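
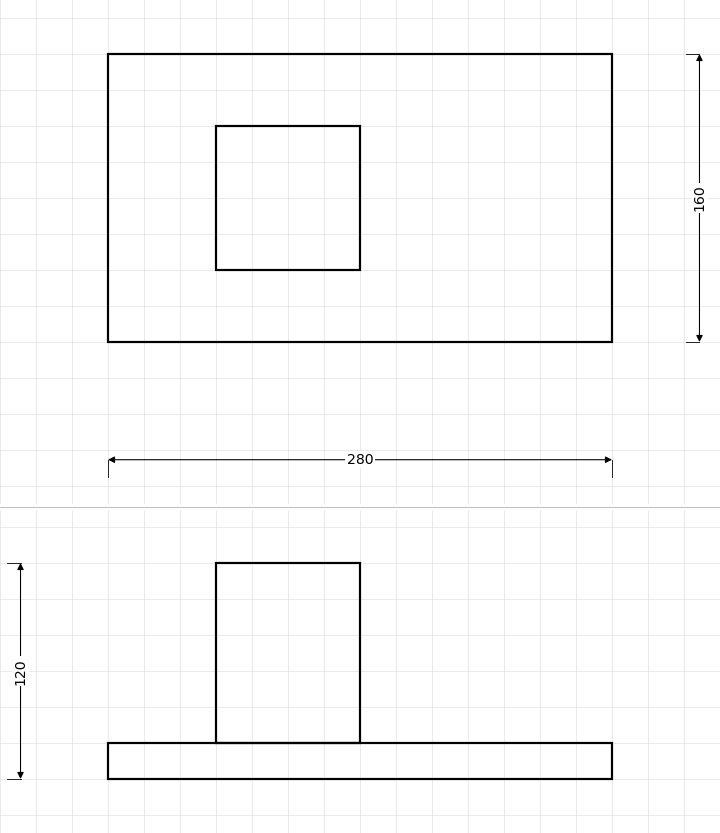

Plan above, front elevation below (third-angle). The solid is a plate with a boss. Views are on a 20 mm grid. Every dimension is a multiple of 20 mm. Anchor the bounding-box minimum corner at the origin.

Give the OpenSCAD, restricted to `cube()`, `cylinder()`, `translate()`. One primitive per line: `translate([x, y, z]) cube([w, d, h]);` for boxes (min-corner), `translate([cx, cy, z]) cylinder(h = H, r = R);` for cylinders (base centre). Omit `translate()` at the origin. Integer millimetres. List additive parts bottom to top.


cube([280, 160, 20]);
translate([60, 40, 20]) cube([80, 80, 100]);


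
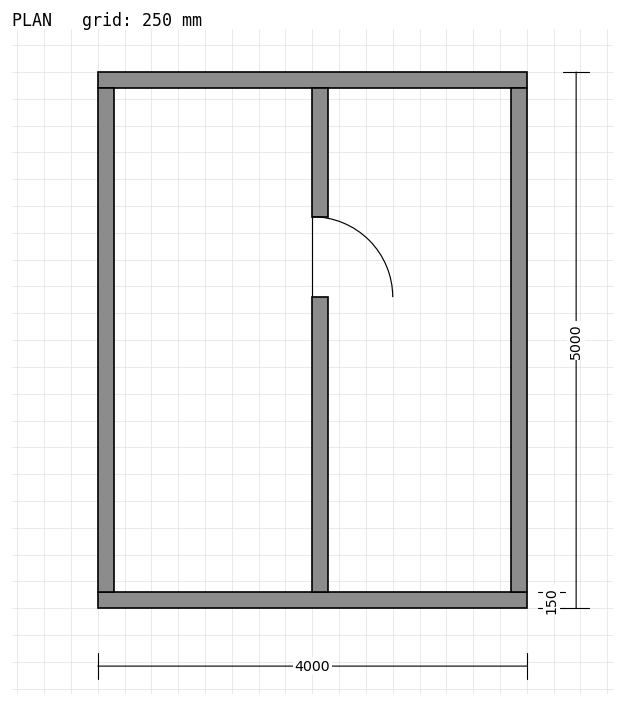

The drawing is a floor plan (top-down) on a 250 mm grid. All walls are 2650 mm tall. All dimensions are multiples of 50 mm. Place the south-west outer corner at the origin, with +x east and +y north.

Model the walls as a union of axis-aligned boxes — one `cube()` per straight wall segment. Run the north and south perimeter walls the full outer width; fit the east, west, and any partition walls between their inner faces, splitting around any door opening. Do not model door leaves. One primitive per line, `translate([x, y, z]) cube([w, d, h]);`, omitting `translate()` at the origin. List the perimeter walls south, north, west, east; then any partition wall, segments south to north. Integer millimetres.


cube([4000, 150, 2650]);
translate([0, 4850, 0]) cube([4000, 150, 2650]);
translate([0, 150, 0]) cube([150, 4700, 2650]);
translate([3850, 150, 0]) cube([150, 4700, 2650]);
translate([2000, 150, 0]) cube([150, 2750, 2650]);
translate([2000, 3650, 0]) cube([150, 1200, 2650]);


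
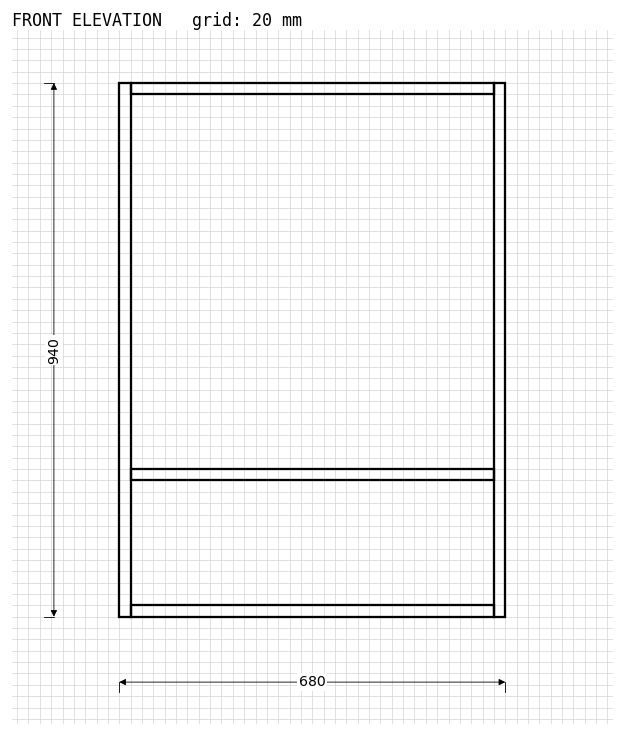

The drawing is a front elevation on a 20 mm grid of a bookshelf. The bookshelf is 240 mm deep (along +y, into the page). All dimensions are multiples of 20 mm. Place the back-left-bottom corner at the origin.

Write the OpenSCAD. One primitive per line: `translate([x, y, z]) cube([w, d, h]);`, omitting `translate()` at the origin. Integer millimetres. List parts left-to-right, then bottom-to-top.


cube([20, 240, 940]);
translate([20, 0, 0]) cube([640, 240, 20]);
translate([20, 0, 240]) cube([640, 240, 20]);
translate([20, 0, 920]) cube([640, 240, 20]);
translate([660, 0, 0]) cube([20, 240, 940]);


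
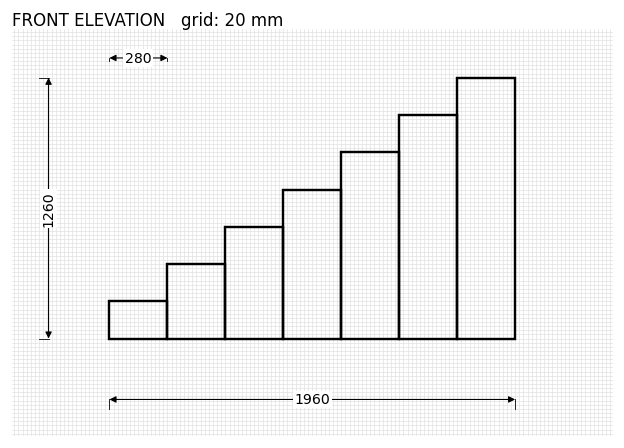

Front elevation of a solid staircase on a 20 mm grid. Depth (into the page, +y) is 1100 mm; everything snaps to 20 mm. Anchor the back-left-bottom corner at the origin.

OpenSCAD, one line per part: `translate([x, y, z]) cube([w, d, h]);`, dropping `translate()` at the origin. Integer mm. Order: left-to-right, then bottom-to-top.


cube([280, 1100, 180]);
translate([280, 0, 0]) cube([280, 1100, 360]);
translate([560, 0, 0]) cube([280, 1100, 540]);
translate([840, 0, 0]) cube([280, 1100, 720]);
translate([1120, 0, 0]) cube([280, 1100, 900]);
translate([1400, 0, 0]) cube([280, 1100, 1080]);
translate([1680, 0, 0]) cube([280, 1100, 1260]);


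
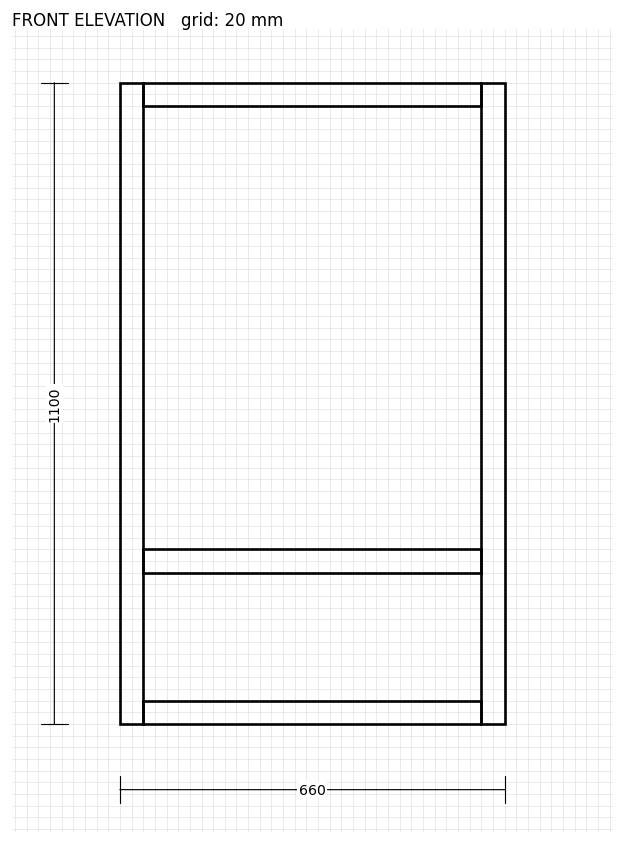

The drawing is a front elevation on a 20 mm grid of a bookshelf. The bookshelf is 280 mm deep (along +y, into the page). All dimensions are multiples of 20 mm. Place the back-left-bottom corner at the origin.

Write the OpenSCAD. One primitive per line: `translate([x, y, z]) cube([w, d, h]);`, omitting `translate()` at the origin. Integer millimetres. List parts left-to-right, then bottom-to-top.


cube([40, 280, 1100]);
translate([40, 0, 0]) cube([580, 280, 40]);
translate([40, 0, 260]) cube([580, 280, 40]);
translate([40, 0, 1060]) cube([580, 280, 40]);
translate([620, 0, 0]) cube([40, 280, 1100]);


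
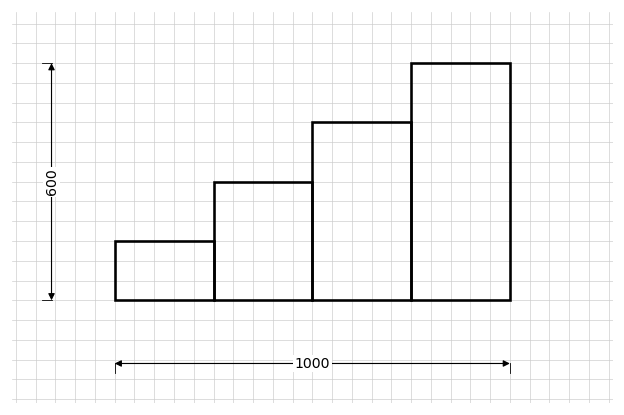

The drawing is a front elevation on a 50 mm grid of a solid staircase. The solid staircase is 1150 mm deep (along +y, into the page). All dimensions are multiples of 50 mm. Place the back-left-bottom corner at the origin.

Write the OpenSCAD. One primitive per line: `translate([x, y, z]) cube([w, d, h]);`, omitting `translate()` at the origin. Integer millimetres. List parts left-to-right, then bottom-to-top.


cube([250, 1150, 150]);
translate([250, 0, 0]) cube([250, 1150, 300]);
translate([500, 0, 0]) cube([250, 1150, 450]);
translate([750, 0, 0]) cube([250, 1150, 600]);


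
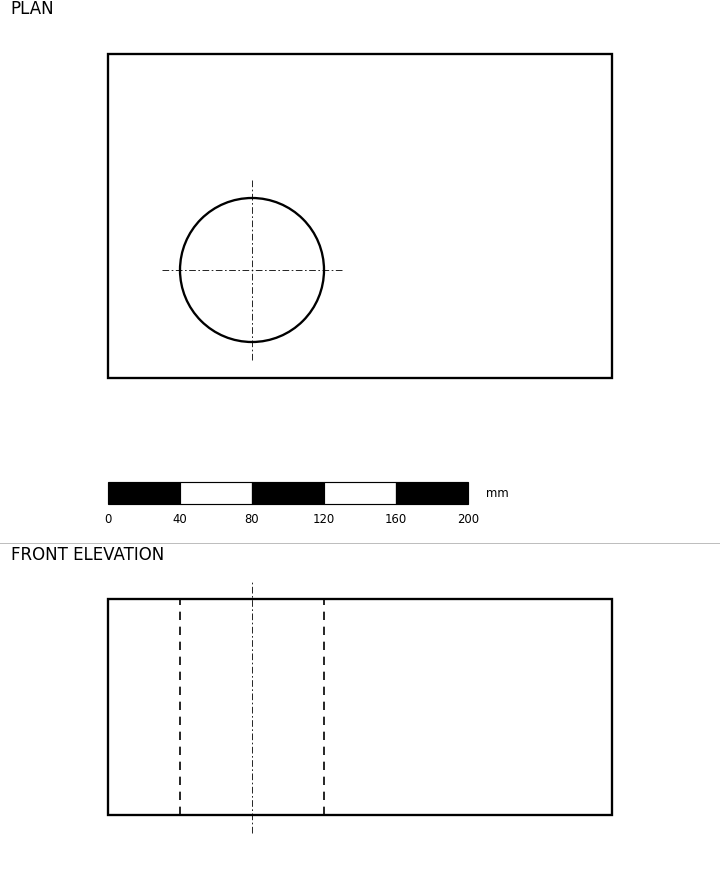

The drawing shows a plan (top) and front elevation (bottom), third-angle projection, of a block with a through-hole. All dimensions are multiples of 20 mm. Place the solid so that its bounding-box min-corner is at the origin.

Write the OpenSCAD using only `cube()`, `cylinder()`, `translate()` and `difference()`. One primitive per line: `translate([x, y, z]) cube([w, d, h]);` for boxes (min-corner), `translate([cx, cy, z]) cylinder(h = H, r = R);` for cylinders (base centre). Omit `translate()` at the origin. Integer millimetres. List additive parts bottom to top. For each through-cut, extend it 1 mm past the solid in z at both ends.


difference() {
  cube([280, 180, 120]);
  translate([80, 60, -1]) cylinder(h = 122, r = 40);
}


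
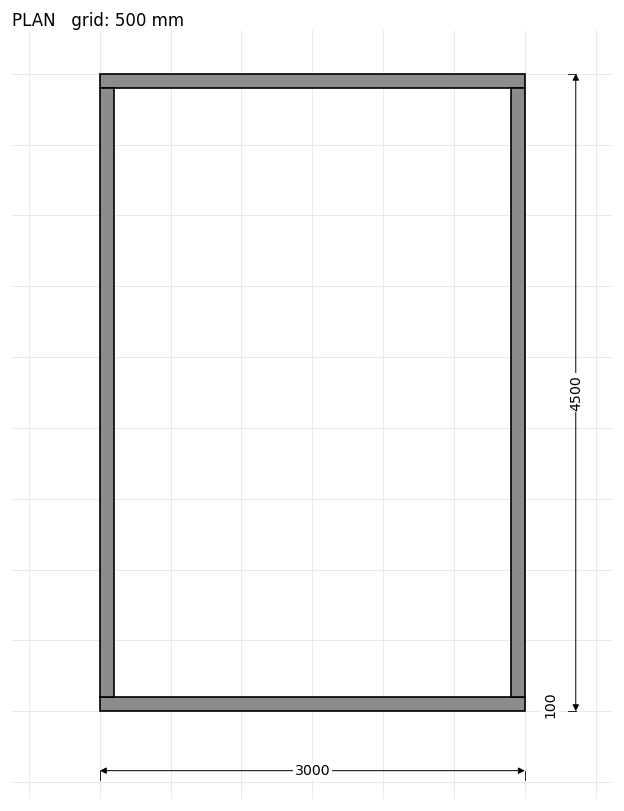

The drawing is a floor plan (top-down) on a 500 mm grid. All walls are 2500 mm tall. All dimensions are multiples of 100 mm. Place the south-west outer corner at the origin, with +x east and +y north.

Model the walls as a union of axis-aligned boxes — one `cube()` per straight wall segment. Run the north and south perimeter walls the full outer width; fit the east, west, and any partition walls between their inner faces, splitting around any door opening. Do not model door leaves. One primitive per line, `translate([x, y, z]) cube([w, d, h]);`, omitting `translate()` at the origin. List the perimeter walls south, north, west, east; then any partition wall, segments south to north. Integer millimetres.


cube([3000, 100, 2500]);
translate([0, 4400, 0]) cube([3000, 100, 2500]);
translate([0, 100, 0]) cube([100, 4300, 2500]);
translate([2900, 100, 0]) cube([100, 4300, 2500]);


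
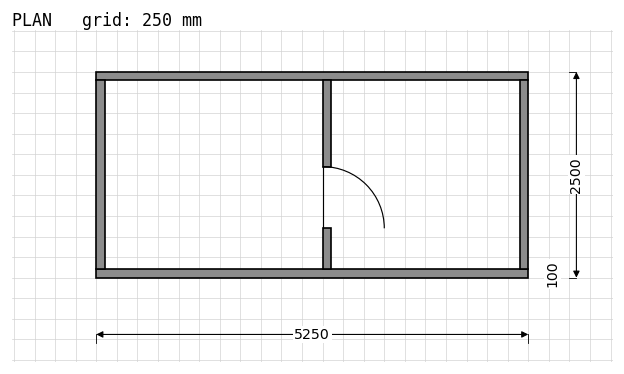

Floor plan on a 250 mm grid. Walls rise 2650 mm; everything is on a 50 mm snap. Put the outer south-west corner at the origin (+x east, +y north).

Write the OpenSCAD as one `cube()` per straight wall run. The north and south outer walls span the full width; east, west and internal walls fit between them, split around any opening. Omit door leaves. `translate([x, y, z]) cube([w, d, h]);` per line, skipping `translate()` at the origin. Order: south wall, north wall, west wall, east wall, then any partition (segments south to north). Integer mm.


cube([5250, 100, 2650]);
translate([0, 2400, 0]) cube([5250, 100, 2650]);
translate([0, 100, 0]) cube([100, 2300, 2650]);
translate([5150, 100, 0]) cube([100, 2300, 2650]);
translate([2750, 100, 0]) cube([100, 500, 2650]);
translate([2750, 1350, 0]) cube([100, 1050, 2650]);


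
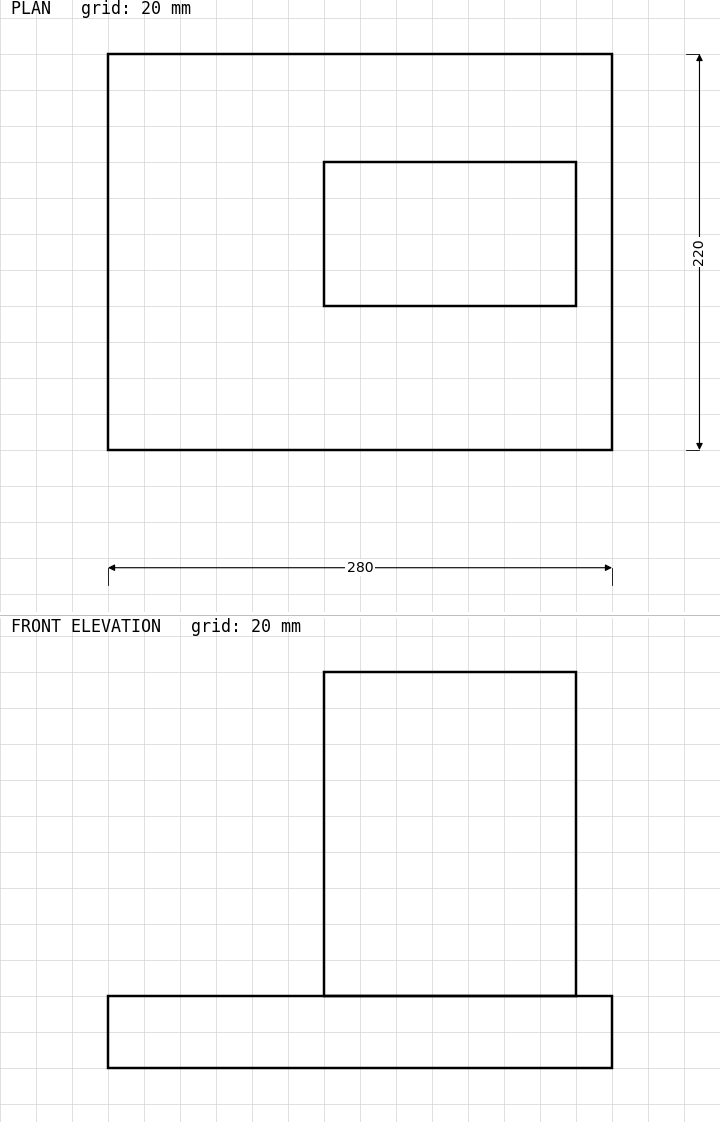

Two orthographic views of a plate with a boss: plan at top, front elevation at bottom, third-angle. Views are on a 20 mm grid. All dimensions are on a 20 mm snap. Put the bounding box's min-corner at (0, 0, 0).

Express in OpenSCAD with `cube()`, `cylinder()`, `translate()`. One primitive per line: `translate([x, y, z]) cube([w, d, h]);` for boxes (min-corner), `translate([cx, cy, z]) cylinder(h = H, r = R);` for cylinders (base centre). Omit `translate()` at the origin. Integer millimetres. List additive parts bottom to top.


cube([280, 220, 40]);
translate([120, 80, 40]) cube([140, 80, 180]);


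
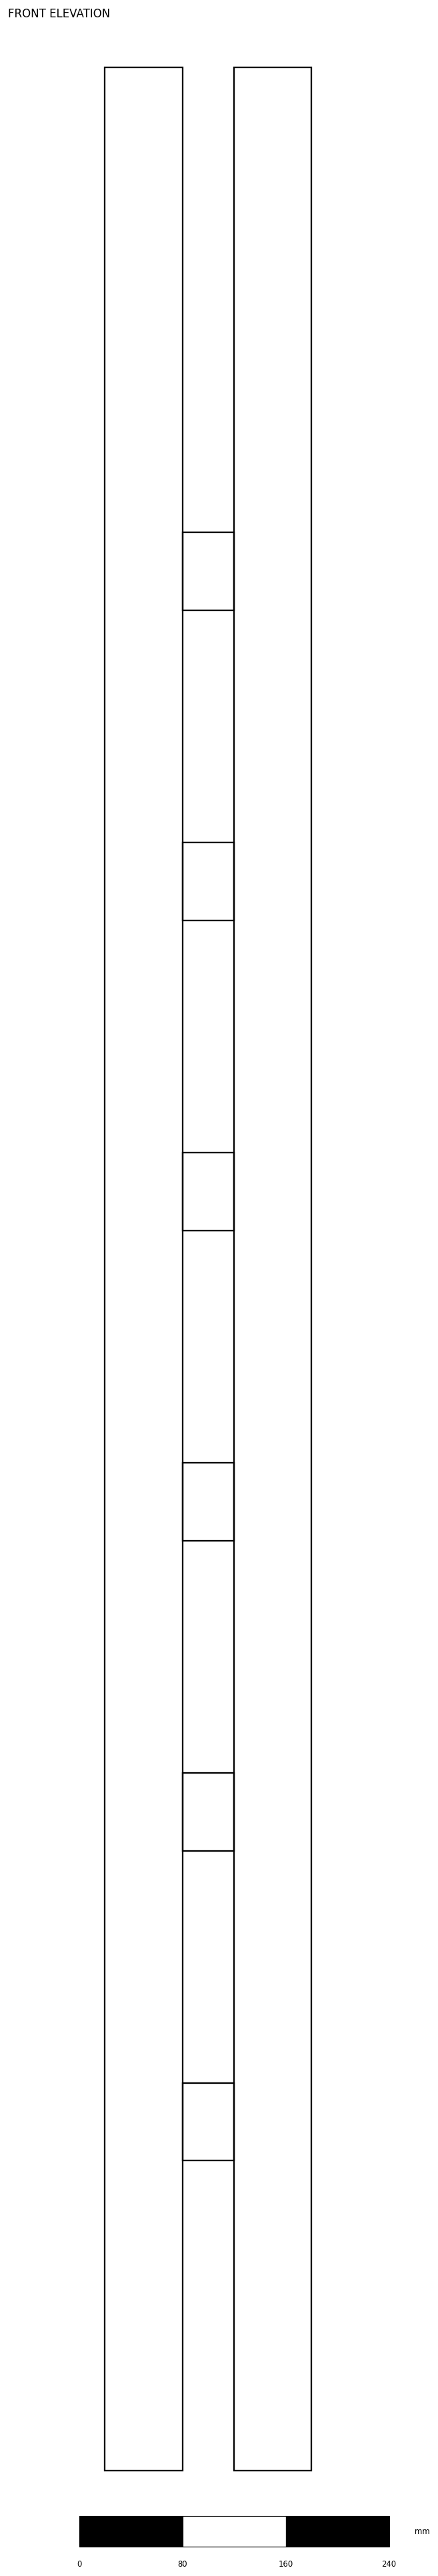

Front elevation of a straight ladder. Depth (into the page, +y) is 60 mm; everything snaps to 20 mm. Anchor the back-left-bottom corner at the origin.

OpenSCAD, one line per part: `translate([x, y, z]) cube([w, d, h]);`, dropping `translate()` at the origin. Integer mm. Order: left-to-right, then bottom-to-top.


cube([60, 60, 1860]);
translate([60, 0, 240]) cube([40, 60, 60]);
translate([60, 0, 480]) cube([40, 60, 60]);
translate([60, 0, 720]) cube([40, 60, 60]);
translate([60, 0, 960]) cube([40, 60, 60]);
translate([60, 0, 1200]) cube([40, 60, 60]);
translate([60, 0, 1440]) cube([40, 60, 60]);
translate([100, 0, 0]) cube([60, 60, 1860]);


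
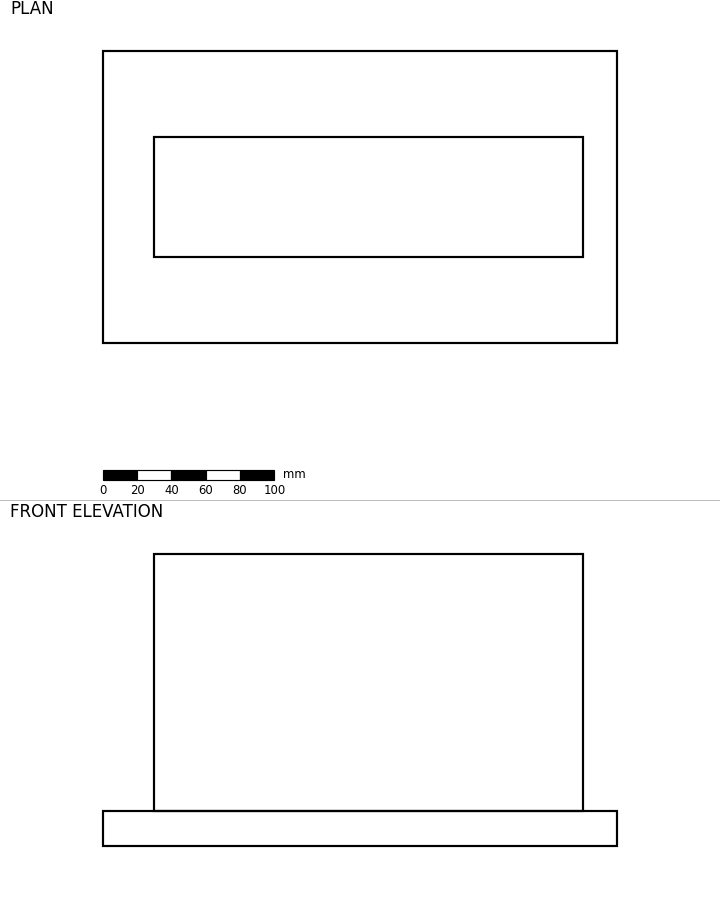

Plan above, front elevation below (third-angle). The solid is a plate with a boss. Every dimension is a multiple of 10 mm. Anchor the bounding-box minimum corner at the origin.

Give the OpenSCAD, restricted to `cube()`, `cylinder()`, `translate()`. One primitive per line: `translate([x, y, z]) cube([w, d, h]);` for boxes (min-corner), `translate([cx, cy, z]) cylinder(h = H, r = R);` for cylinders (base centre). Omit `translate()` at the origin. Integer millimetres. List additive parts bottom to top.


cube([300, 170, 20]);
translate([30, 50, 20]) cube([250, 70, 150]);


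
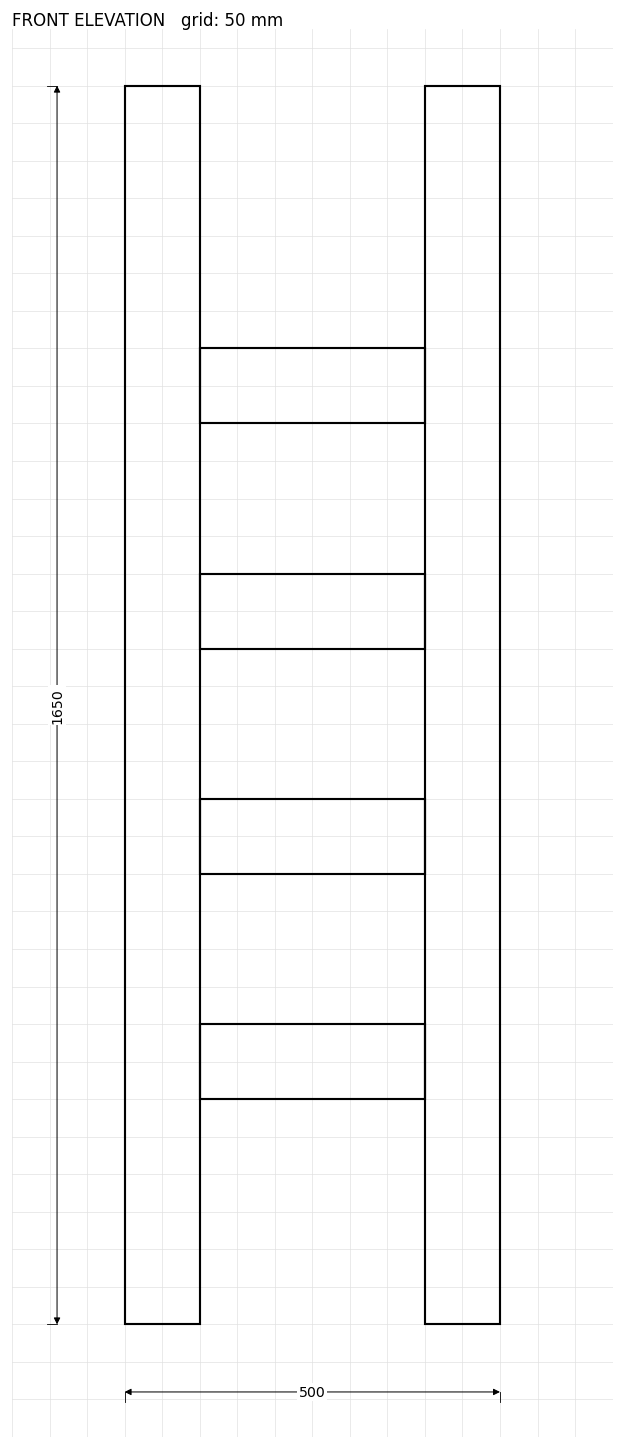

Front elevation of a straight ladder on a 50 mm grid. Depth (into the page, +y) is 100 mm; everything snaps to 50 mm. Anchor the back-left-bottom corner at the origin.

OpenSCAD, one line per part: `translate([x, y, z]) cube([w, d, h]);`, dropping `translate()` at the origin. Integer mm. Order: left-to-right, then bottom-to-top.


cube([100, 100, 1650]);
translate([100, 0, 300]) cube([300, 100, 100]);
translate([100, 0, 600]) cube([300, 100, 100]);
translate([100, 0, 900]) cube([300, 100, 100]);
translate([100, 0, 1200]) cube([300, 100, 100]);
translate([400, 0, 0]) cube([100, 100, 1650]);


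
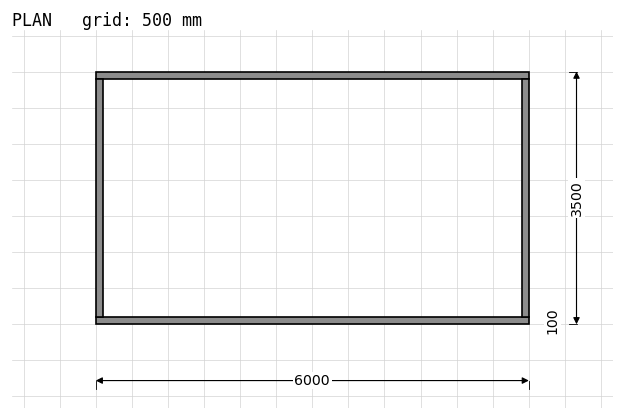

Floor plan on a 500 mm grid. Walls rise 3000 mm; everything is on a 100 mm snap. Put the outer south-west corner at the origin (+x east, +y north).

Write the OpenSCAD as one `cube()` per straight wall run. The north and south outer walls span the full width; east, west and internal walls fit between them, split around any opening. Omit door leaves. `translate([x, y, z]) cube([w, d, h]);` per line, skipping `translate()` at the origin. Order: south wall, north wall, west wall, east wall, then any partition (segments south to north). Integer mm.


cube([6000, 100, 3000]);
translate([0, 3400, 0]) cube([6000, 100, 3000]);
translate([0, 100, 0]) cube([100, 3300, 3000]);
translate([5900, 100, 0]) cube([100, 3300, 3000]);


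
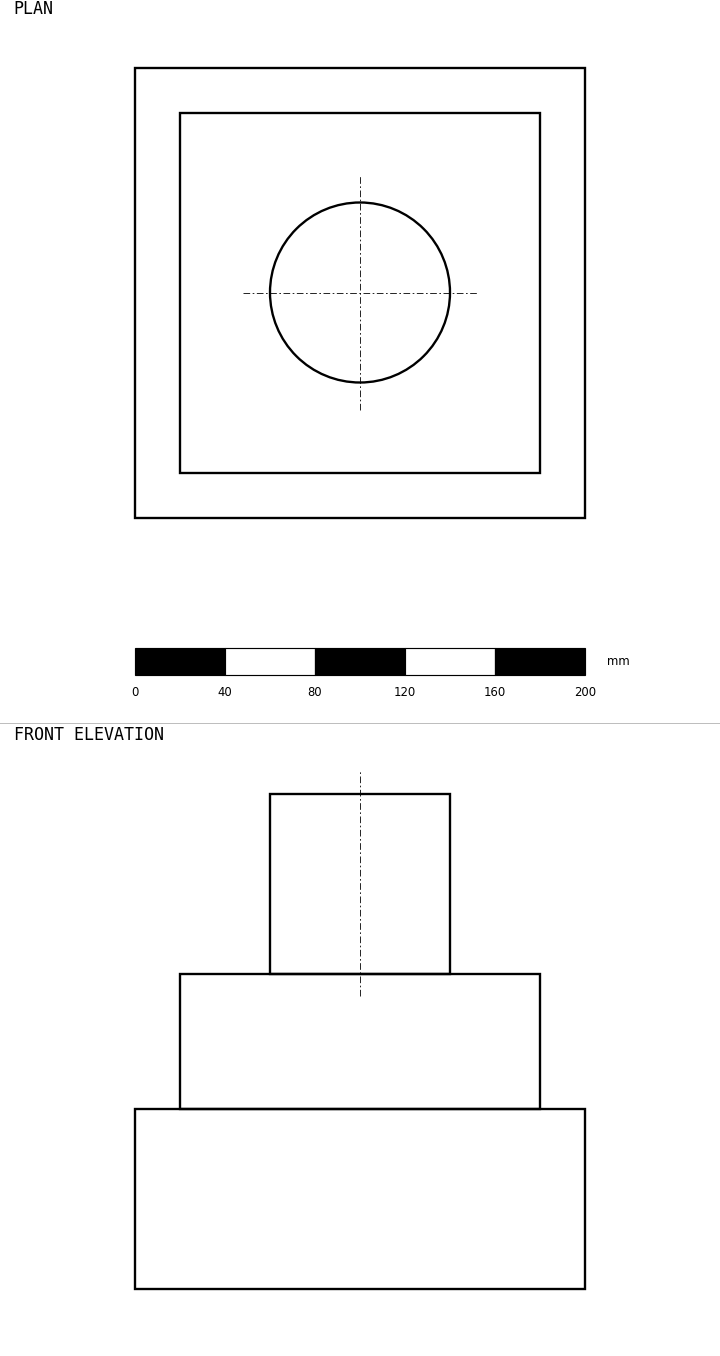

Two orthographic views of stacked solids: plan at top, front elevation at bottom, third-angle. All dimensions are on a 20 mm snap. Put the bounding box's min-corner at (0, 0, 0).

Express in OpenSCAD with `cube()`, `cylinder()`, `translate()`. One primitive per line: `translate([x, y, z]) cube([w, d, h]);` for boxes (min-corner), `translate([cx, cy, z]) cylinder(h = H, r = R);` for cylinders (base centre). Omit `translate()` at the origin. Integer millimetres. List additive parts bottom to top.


cube([200, 200, 80]);
translate([20, 20, 80]) cube([160, 160, 60]);
translate([100, 100, 140]) cylinder(h = 80, r = 40);


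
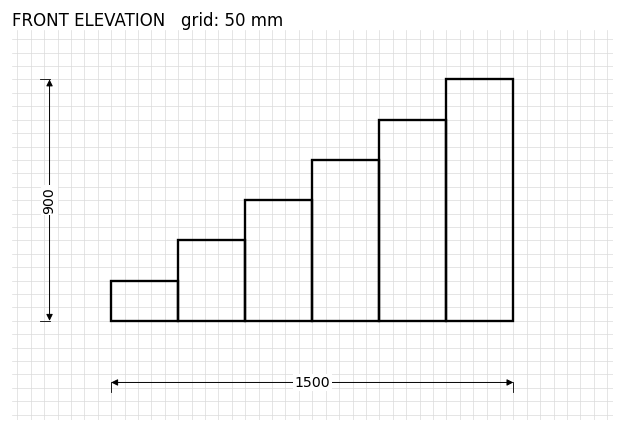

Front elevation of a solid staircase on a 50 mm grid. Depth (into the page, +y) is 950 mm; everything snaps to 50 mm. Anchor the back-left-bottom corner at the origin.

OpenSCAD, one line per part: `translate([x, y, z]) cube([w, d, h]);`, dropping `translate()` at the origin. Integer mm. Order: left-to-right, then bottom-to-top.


cube([250, 950, 150]);
translate([250, 0, 0]) cube([250, 950, 300]);
translate([500, 0, 0]) cube([250, 950, 450]);
translate([750, 0, 0]) cube([250, 950, 600]);
translate([1000, 0, 0]) cube([250, 950, 750]);
translate([1250, 0, 0]) cube([250, 950, 900]);


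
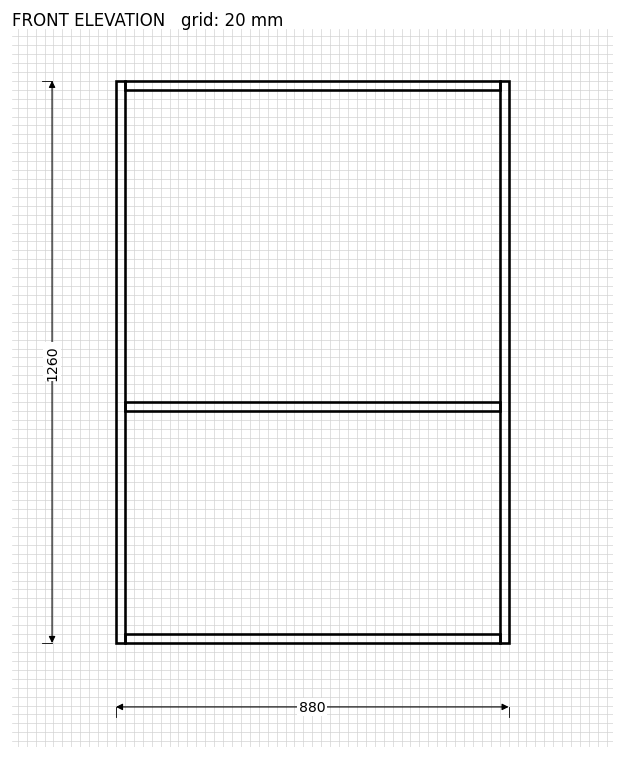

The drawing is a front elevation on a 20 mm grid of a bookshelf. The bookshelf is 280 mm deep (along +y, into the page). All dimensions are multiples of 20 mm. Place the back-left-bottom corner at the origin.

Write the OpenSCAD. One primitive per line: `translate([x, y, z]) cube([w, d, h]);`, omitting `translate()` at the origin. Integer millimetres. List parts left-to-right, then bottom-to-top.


cube([20, 280, 1260]);
translate([20, 0, 0]) cube([840, 280, 20]);
translate([20, 0, 520]) cube([840, 280, 20]);
translate([20, 0, 1240]) cube([840, 280, 20]);
translate([860, 0, 0]) cube([20, 280, 1260]);


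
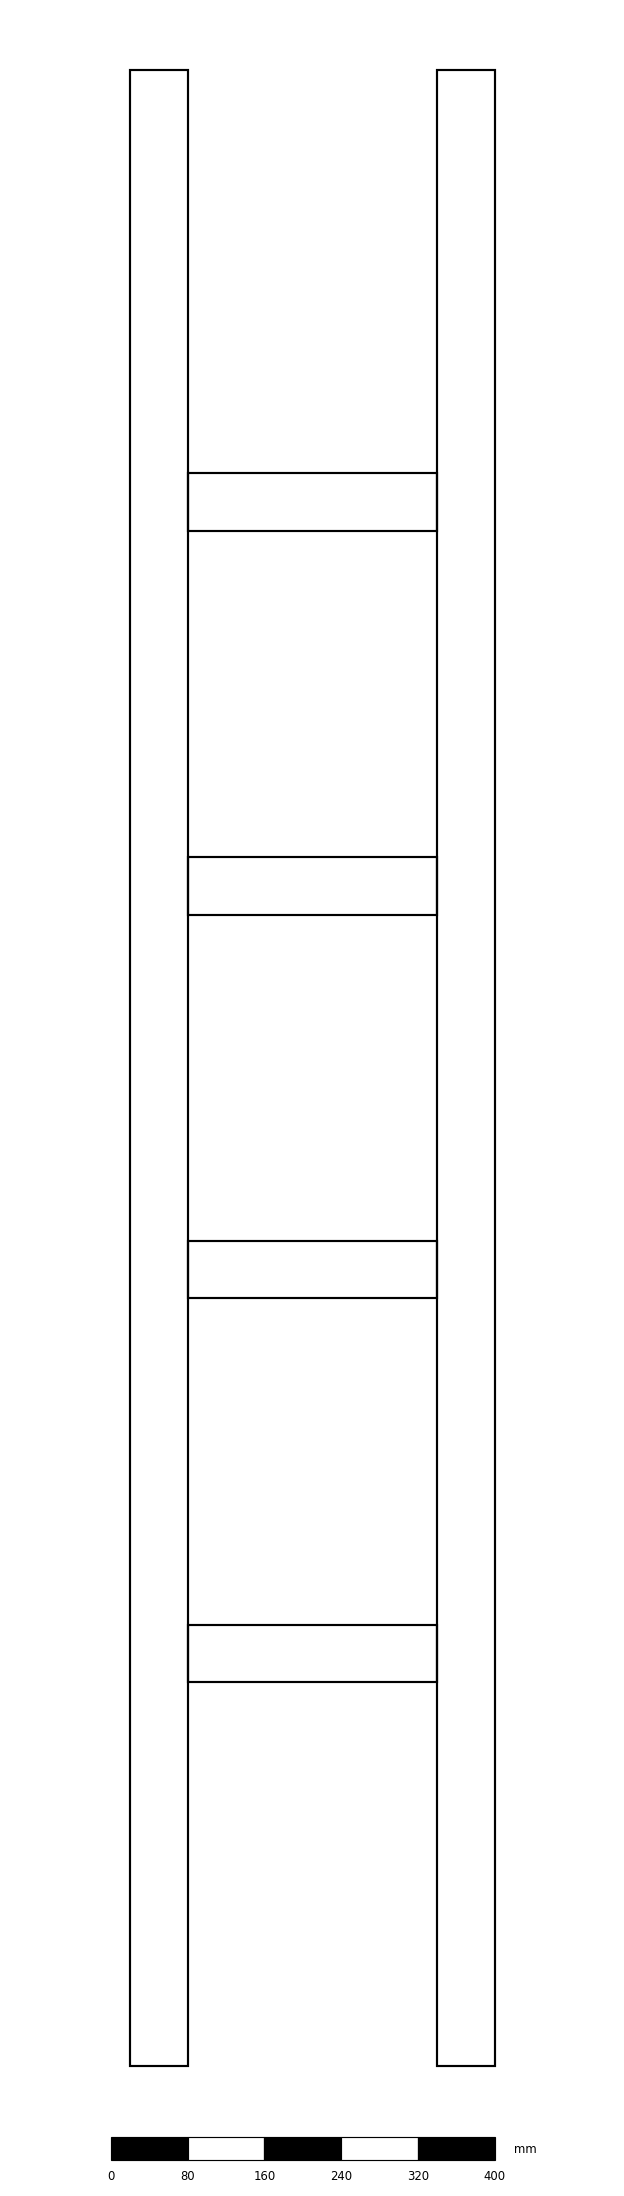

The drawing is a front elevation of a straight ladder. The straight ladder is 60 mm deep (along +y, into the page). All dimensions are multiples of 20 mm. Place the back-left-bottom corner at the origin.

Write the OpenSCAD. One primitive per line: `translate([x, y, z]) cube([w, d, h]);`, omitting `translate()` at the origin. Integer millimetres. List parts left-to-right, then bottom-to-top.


cube([60, 60, 2080]);
translate([60, 0, 400]) cube([260, 60, 60]);
translate([60, 0, 800]) cube([260, 60, 60]);
translate([60, 0, 1200]) cube([260, 60, 60]);
translate([60, 0, 1600]) cube([260, 60, 60]);
translate([320, 0, 0]) cube([60, 60, 2080]);


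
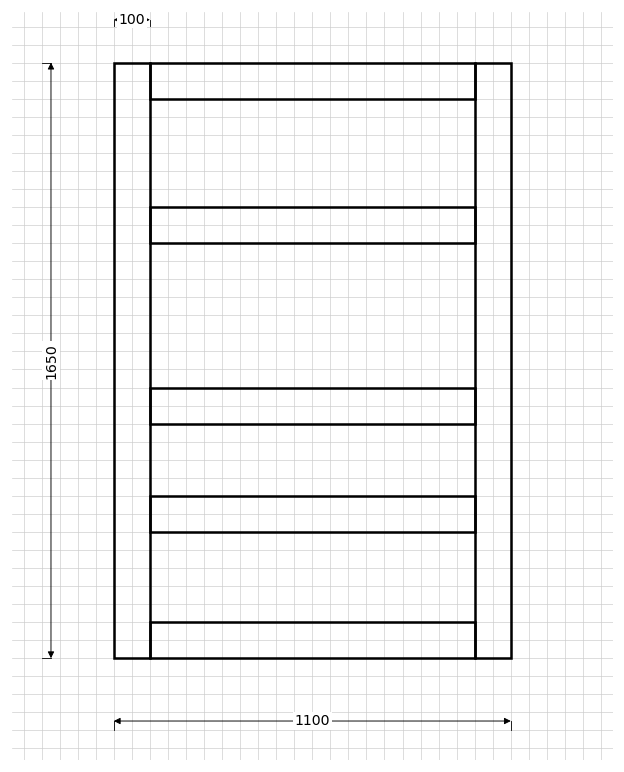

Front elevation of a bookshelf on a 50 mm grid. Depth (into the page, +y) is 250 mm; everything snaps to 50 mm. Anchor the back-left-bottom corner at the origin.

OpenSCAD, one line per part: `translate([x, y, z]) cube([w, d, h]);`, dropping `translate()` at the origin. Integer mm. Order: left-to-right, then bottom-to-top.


cube([100, 250, 1650]);
translate([100, 0, 0]) cube([900, 250, 100]);
translate([100, 0, 350]) cube([900, 250, 100]);
translate([100, 0, 650]) cube([900, 250, 100]);
translate([100, 0, 1150]) cube([900, 250, 100]);
translate([100, 0, 1550]) cube([900, 250, 100]);
translate([1000, 0, 0]) cube([100, 250, 1650]);


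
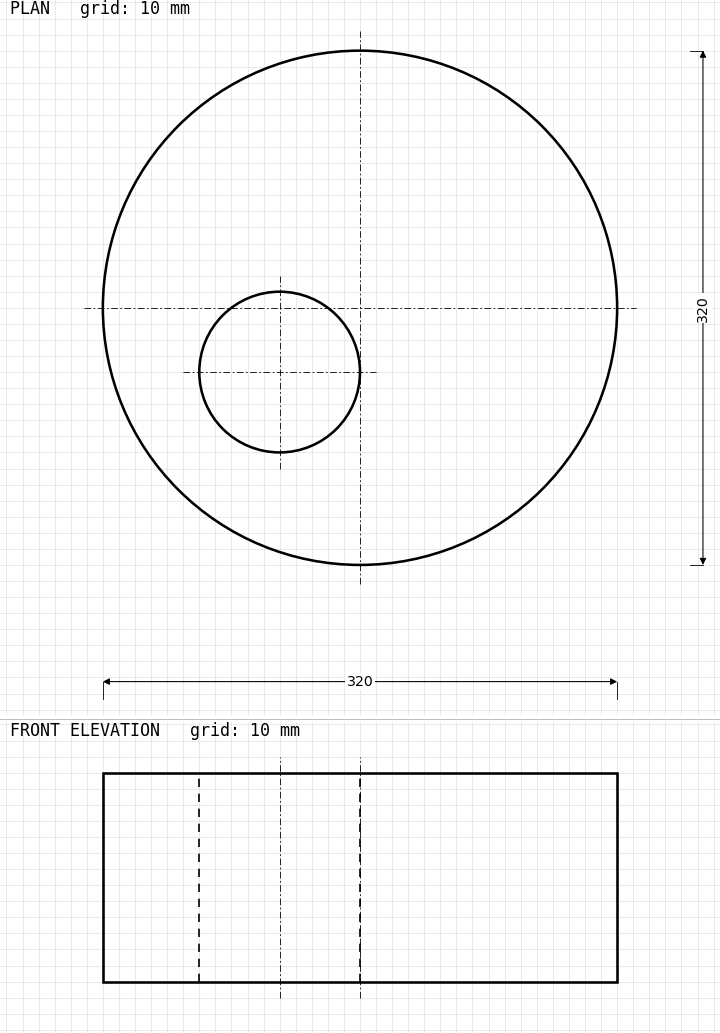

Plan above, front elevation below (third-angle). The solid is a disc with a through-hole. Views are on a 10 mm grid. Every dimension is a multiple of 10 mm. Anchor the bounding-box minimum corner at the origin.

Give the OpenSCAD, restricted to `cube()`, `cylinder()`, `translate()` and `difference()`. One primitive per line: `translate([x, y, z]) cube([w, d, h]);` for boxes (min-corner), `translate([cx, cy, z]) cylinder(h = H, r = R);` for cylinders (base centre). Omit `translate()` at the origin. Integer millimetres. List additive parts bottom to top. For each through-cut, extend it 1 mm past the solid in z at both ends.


difference() {
  translate([160, 160, 0]) cylinder(h = 130, r = 160);
  translate([110, 120, -1]) cylinder(h = 132, r = 50);
}


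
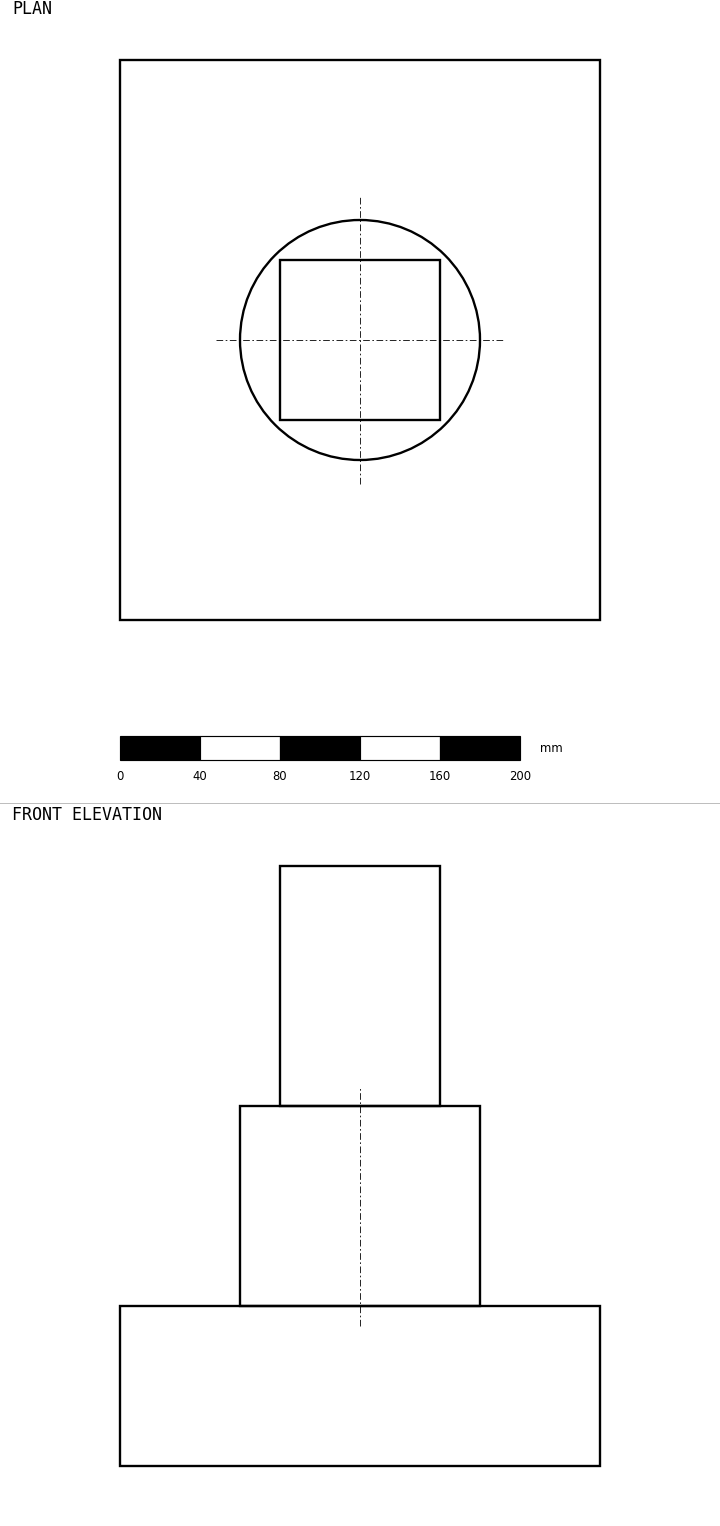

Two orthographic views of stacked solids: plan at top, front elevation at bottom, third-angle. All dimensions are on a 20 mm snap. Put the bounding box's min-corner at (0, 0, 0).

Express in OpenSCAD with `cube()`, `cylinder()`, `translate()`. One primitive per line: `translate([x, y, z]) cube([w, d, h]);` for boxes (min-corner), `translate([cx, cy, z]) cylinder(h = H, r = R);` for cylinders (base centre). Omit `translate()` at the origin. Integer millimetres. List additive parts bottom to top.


cube([240, 280, 80]);
translate([120, 140, 80]) cylinder(h = 100, r = 60);
translate([80, 100, 180]) cube([80, 80, 120]);


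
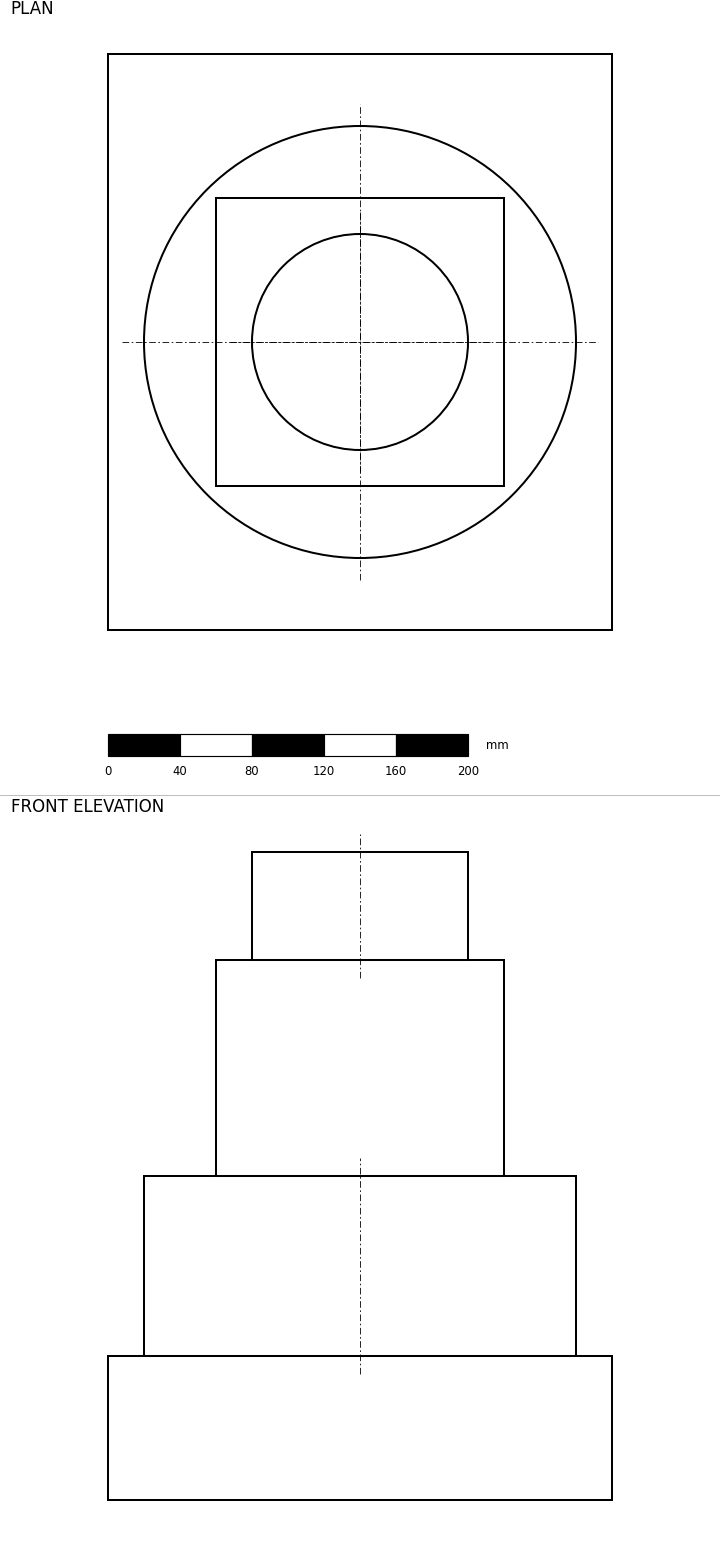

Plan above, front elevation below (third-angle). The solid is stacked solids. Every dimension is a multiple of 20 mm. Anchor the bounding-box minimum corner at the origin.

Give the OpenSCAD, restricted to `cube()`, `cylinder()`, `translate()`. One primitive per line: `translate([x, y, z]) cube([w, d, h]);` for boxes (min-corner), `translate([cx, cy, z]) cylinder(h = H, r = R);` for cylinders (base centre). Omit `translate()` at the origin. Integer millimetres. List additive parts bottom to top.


cube([280, 320, 80]);
translate([140, 160, 80]) cylinder(h = 100, r = 120);
translate([60, 80, 180]) cube([160, 160, 120]);
translate([140, 160, 300]) cylinder(h = 60, r = 60);


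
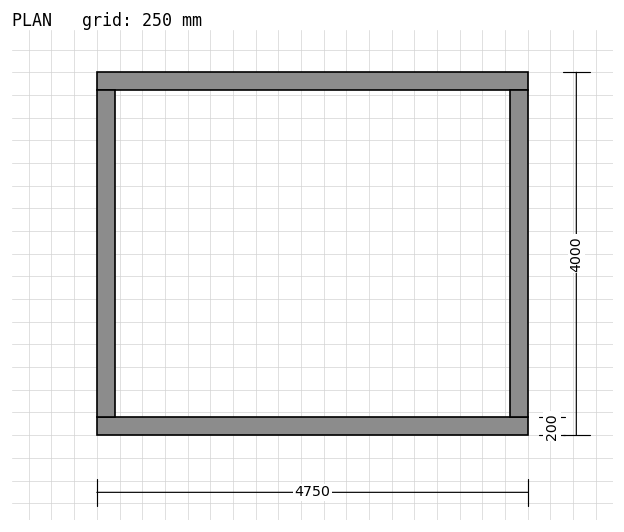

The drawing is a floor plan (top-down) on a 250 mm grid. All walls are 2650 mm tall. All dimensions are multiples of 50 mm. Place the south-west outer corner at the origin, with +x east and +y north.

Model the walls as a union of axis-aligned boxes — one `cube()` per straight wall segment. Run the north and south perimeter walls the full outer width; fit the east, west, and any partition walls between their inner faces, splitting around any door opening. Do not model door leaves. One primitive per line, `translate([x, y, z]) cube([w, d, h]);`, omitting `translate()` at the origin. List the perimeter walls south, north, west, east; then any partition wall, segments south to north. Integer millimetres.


cube([4750, 200, 2650]);
translate([0, 3800, 0]) cube([4750, 200, 2650]);
translate([0, 200, 0]) cube([200, 3600, 2650]);
translate([4550, 200, 0]) cube([200, 3600, 2650]);


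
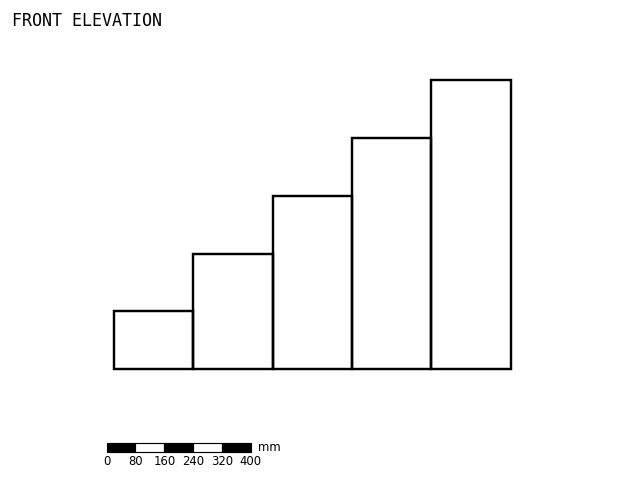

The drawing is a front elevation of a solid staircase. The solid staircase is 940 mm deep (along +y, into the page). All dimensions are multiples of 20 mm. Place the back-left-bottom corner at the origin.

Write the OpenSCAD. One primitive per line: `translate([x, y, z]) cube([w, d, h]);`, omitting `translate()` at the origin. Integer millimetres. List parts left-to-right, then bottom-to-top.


cube([220, 940, 160]);
translate([220, 0, 0]) cube([220, 940, 320]);
translate([440, 0, 0]) cube([220, 940, 480]);
translate([660, 0, 0]) cube([220, 940, 640]);
translate([880, 0, 0]) cube([220, 940, 800]);


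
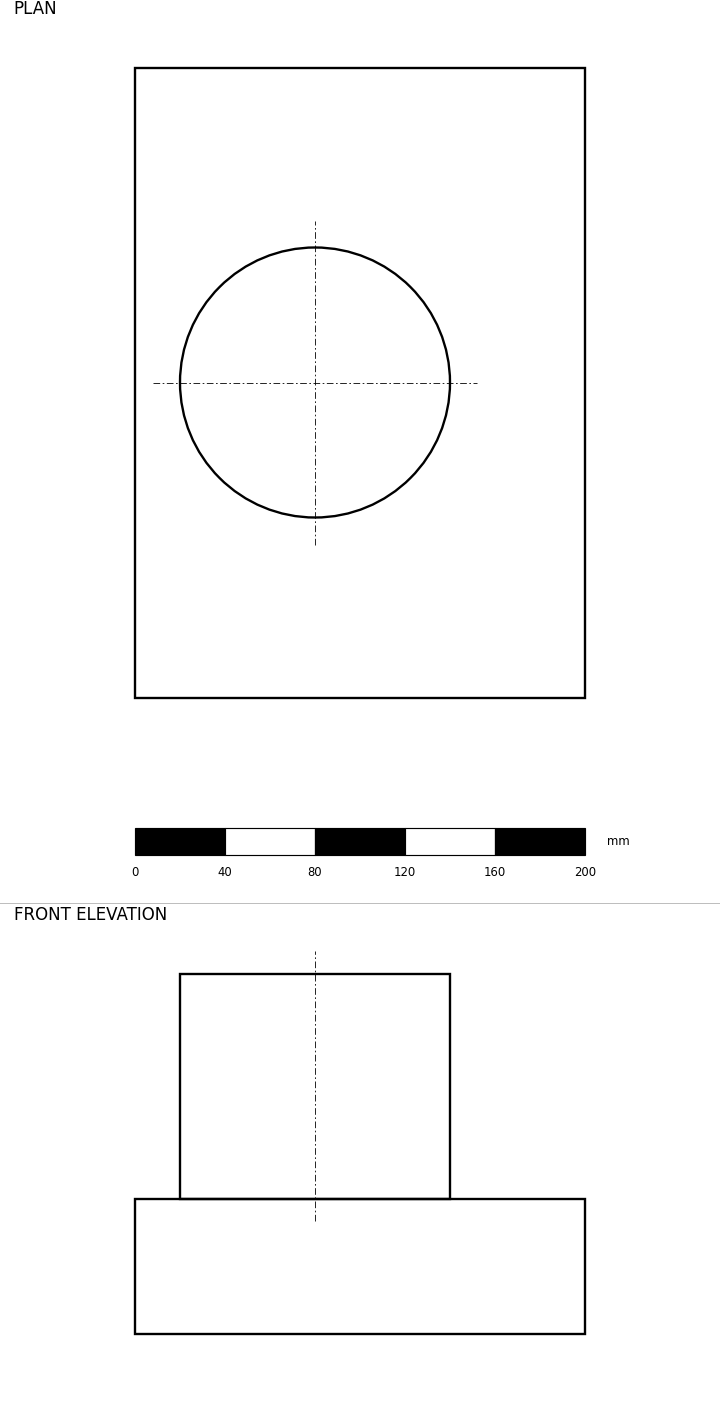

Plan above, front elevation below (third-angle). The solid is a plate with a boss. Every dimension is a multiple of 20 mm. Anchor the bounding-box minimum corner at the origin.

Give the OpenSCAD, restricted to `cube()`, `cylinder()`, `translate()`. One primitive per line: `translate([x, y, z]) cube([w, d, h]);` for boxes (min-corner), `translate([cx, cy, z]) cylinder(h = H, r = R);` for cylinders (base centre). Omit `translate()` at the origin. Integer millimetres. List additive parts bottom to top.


cube([200, 280, 60]);
translate([80, 140, 60]) cylinder(h = 100, r = 60);


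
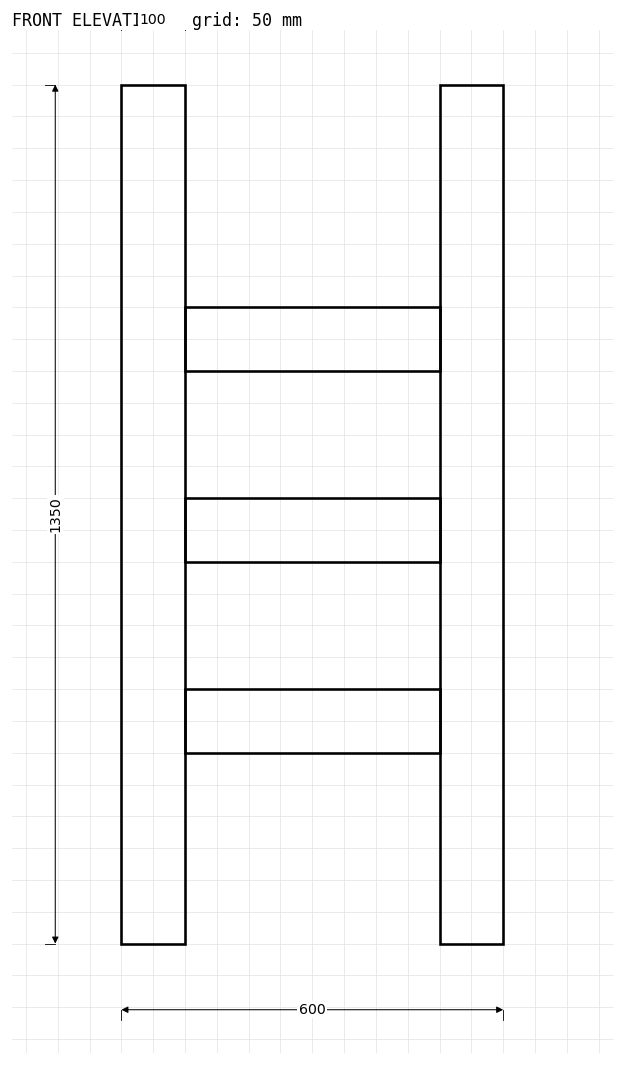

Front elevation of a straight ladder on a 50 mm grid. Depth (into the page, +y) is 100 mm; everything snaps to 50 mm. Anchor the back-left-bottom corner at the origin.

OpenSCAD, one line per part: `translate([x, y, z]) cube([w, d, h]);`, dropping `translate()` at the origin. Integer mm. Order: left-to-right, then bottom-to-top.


cube([100, 100, 1350]);
translate([100, 0, 300]) cube([400, 100, 100]);
translate([100, 0, 600]) cube([400, 100, 100]);
translate([100, 0, 900]) cube([400, 100, 100]);
translate([500, 0, 0]) cube([100, 100, 1350]);


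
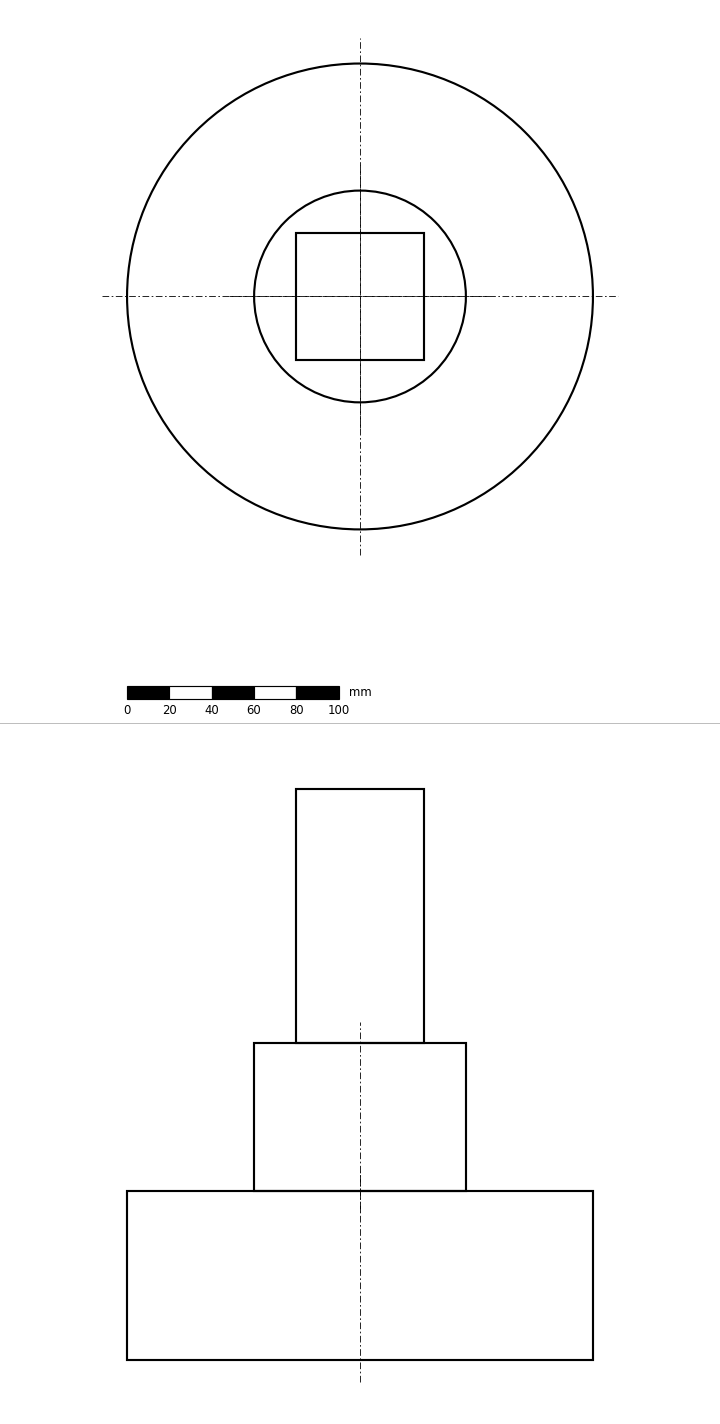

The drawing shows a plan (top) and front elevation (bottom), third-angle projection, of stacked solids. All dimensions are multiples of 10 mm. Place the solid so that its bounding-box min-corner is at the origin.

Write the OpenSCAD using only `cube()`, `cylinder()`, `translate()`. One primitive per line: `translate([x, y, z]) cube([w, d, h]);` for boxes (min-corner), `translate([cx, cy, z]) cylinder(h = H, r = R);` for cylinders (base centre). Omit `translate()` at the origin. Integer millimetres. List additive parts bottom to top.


translate([110, 110, 0]) cylinder(h = 80, r = 110);
translate([110, 110, 80]) cylinder(h = 70, r = 50);
translate([80, 80, 150]) cube([60, 60, 120]);


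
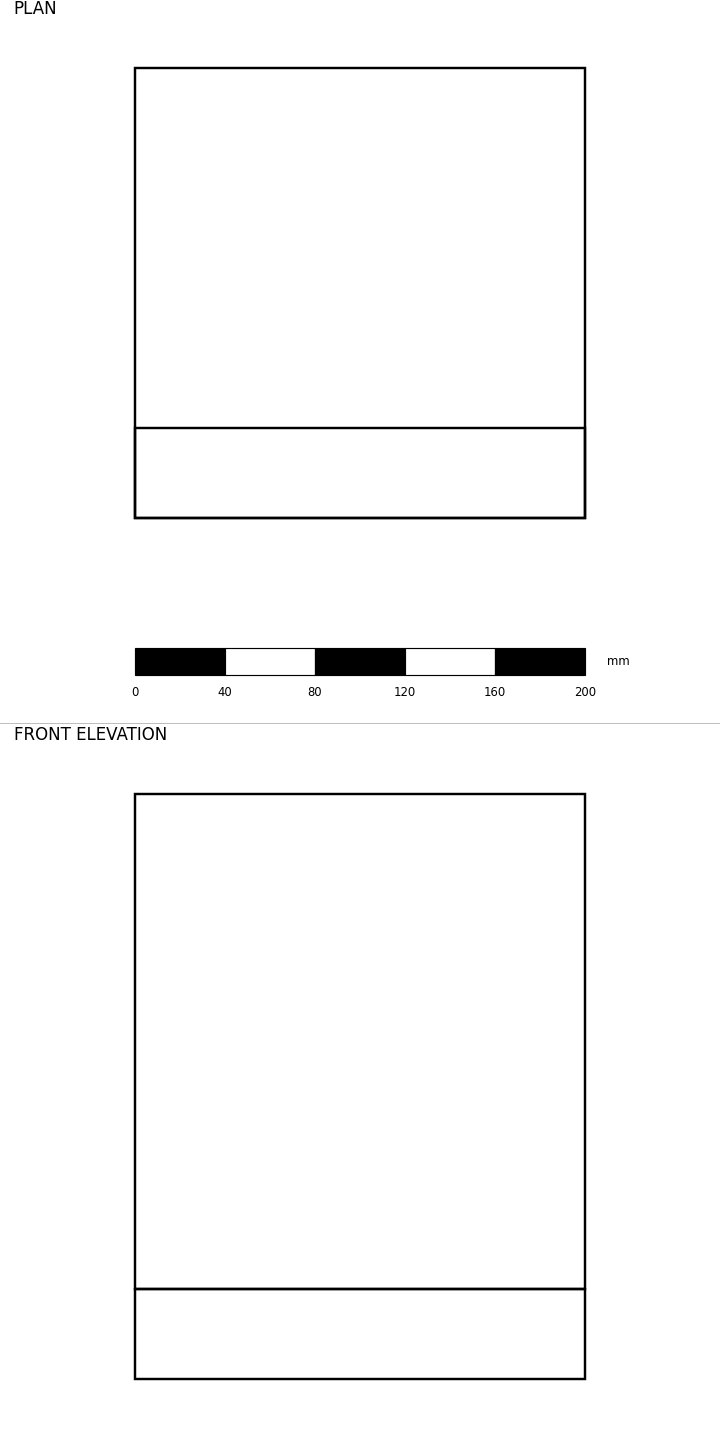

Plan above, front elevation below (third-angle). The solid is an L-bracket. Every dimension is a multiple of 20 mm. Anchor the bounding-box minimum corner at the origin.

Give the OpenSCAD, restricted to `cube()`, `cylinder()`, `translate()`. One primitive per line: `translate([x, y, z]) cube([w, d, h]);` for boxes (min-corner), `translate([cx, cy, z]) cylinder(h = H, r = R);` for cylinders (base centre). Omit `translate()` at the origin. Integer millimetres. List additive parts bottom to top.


cube([200, 200, 40]);
translate([0, 0, 40]) cube([200, 40, 220]);


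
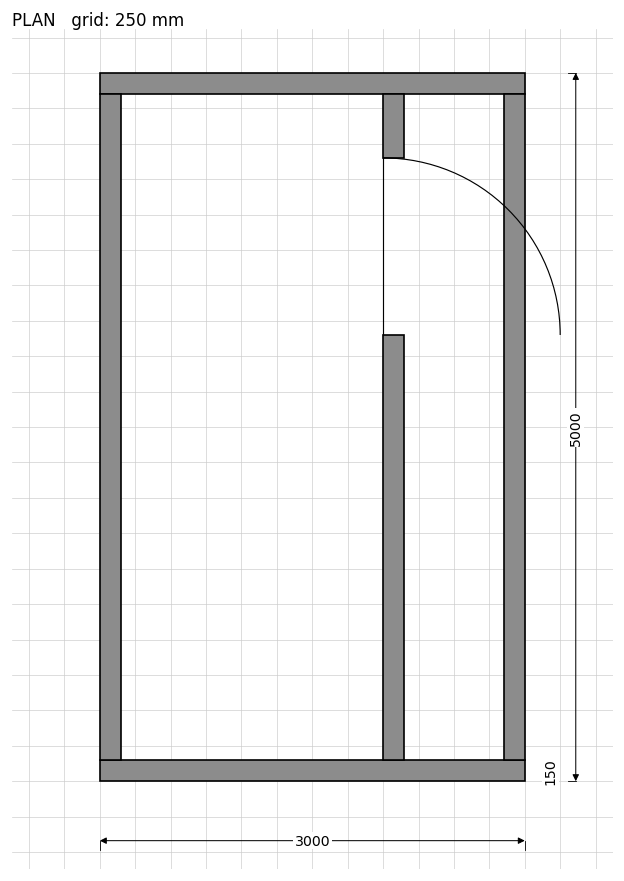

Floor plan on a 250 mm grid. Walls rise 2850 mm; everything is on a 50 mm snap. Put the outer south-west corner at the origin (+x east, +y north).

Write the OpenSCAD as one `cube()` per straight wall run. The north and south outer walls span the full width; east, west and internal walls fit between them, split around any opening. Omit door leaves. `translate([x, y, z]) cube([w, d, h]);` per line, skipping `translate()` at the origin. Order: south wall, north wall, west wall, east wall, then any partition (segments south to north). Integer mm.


cube([3000, 150, 2850]);
translate([0, 4850, 0]) cube([3000, 150, 2850]);
translate([0, 150, 0]) cube([150, 4700, 2850]);
translate([2850, 150, 0]) cube([150, 4700, 2850]);
translate([2000, 150, 0]) cube([150, 3000, 2850]);
translate([2000, 4400, 0]) cube([150, 450, 2850]);


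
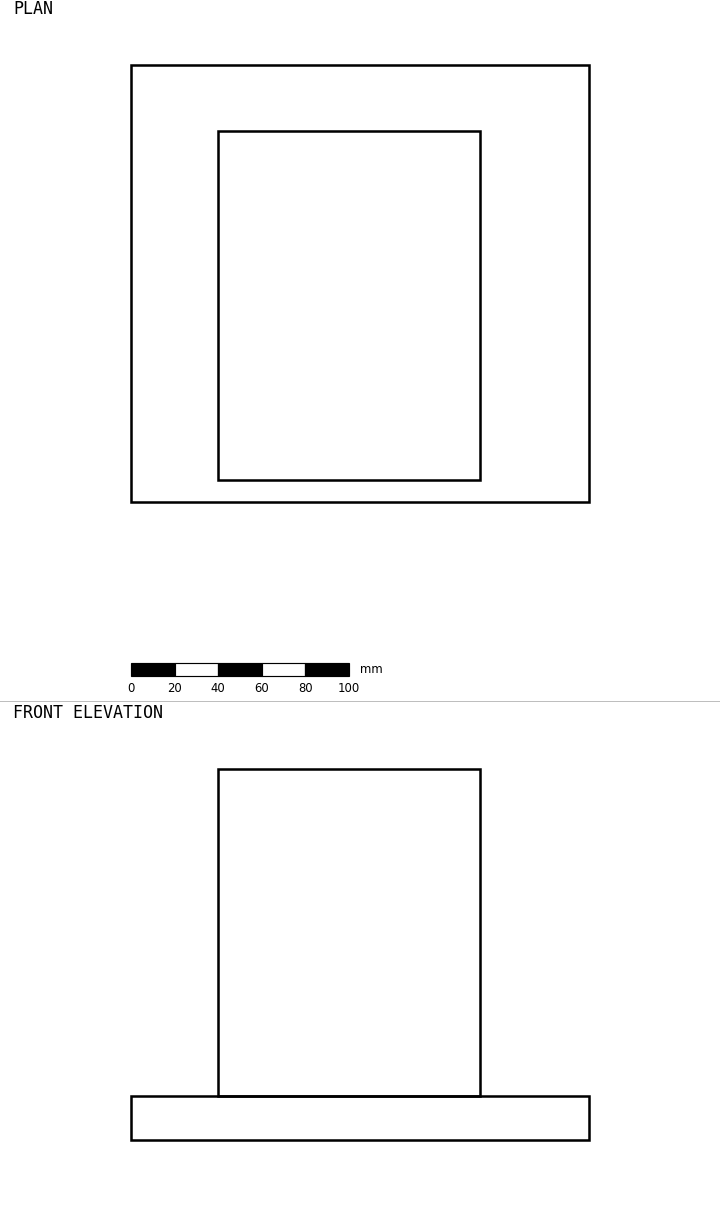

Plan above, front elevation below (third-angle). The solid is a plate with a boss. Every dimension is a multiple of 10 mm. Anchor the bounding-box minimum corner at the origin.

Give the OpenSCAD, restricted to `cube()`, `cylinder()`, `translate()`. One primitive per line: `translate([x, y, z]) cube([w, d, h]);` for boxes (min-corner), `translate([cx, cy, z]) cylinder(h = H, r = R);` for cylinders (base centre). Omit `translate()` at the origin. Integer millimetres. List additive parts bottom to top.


cube([210, 200, 20]);
translate([40, 10, 20]) cube([120, 160, 150]);


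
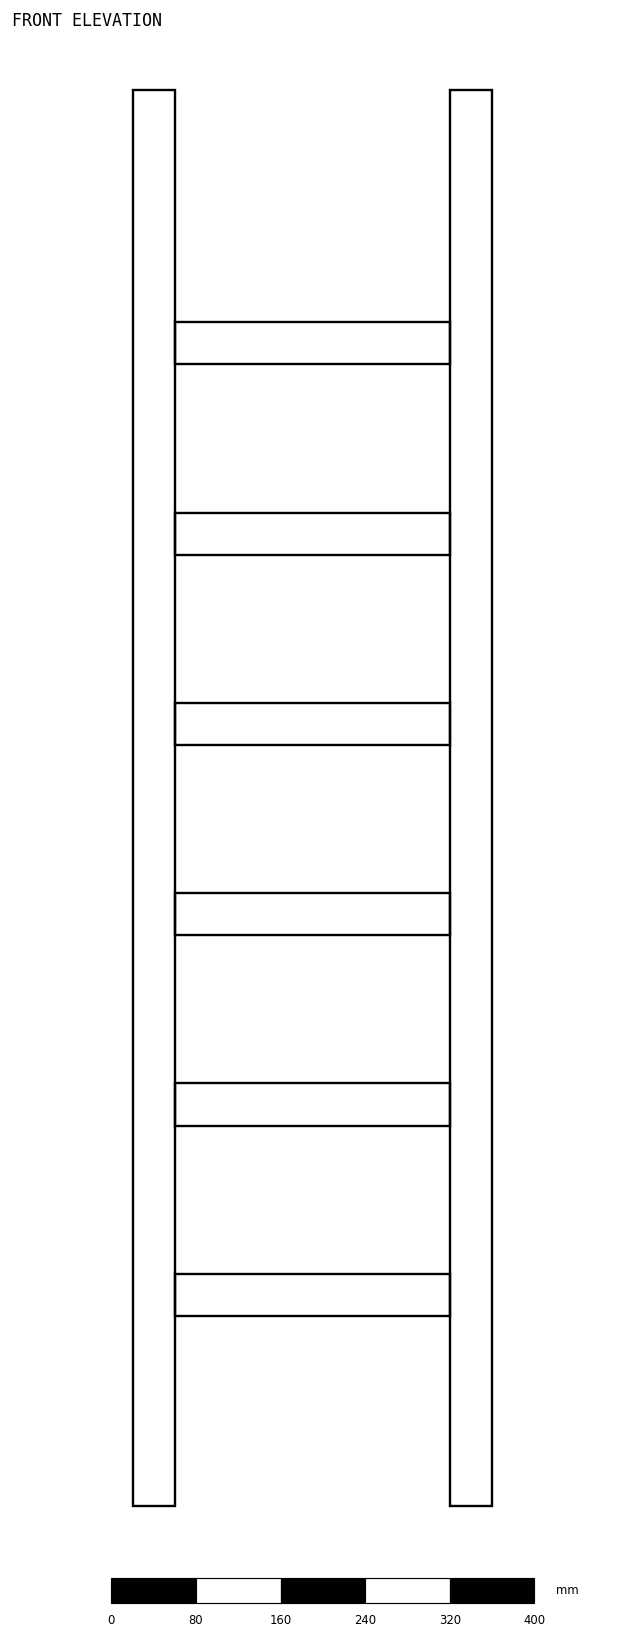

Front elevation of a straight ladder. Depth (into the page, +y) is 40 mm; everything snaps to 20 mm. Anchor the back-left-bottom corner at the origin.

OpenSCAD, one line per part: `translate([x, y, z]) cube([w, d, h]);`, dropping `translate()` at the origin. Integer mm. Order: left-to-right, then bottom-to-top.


cube([40, 40, 1340]);
translate([40, 0, 180]) cube([260, 40, 40]);
translate([40, 0, 360]) cube([260, 40, 40]);
translate([40, 0, 540]) cube([260, 40, 40]);
translate([40, 0, 720]) cube([260, 40, 40]);
translate([40, 0, 900]) cube([260, 40, 40]);
translate([40, 0, 1080]) cube([260, 40, 40]);
translate([300, 0, 0]) cube([40, 40, 1340]);


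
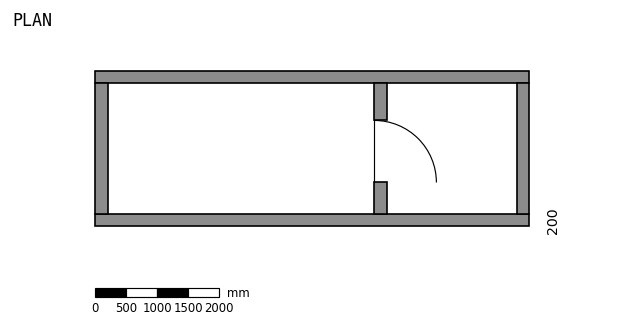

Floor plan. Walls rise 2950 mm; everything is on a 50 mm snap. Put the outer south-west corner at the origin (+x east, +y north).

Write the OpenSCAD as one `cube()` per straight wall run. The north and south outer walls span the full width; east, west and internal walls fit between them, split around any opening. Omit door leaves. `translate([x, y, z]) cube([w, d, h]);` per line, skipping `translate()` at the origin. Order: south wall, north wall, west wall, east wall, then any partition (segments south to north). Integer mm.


cube([7000, 200, 2950]);
translate([0, 2300, 0]) cube([7000, 200, 2950]);
translate([0, 200, 0]) cube([200, 2100, 2950]);
translate([6800, 200, 0]) cube([200, 2100, 2950]);
translate([4500, 200, 0]) cube([200, 500, 2950]);
translate([4500, 1700, 0]) cube([200, 600, 2950]);


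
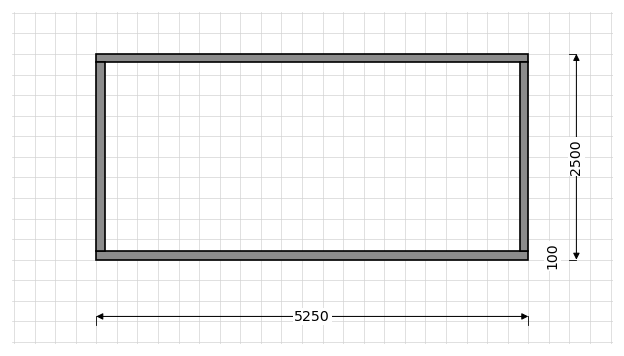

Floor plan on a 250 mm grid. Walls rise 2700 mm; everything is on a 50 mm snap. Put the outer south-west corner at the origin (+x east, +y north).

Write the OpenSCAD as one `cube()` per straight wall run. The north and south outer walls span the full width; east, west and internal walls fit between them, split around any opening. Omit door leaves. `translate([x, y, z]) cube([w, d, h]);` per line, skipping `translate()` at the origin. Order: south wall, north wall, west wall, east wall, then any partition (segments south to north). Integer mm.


cube([5250, 100, 2700]);
translate([0, 2400, 0]) cube([5250, 100, 2700]);
translate([0, 100, 0]) cube([100, 2300, 2700]);
translate([5150, 100, 0]) cube([100, 2300, 2700]);


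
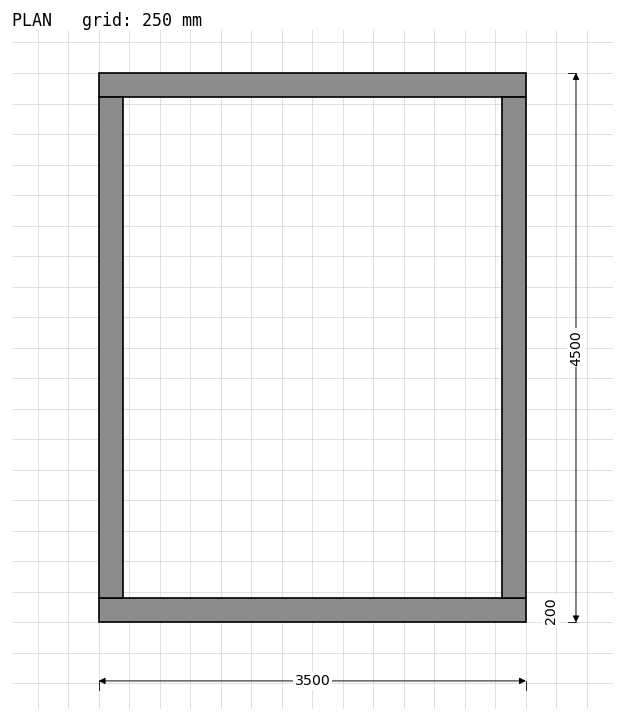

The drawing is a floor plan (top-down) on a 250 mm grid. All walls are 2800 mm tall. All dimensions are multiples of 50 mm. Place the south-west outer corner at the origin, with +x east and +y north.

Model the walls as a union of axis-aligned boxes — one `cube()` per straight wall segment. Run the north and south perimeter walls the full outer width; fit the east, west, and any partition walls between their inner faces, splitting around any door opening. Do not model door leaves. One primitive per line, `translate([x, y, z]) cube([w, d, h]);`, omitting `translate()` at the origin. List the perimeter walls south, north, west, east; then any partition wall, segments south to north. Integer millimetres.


cube([3500, 200, 2800]);
translate([0, 4300, 0]) cube([3500, 200, 2800]);
translate([0, 200, 0]) cube([200, 4100, 2800]);
translate([3300, 200, 0]) cube([200, 4100, 2800]);


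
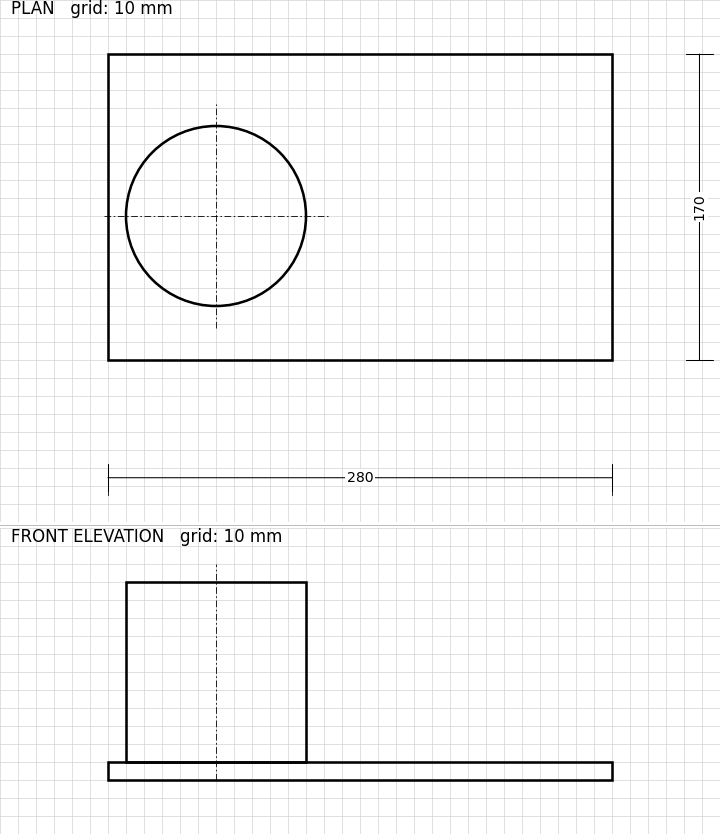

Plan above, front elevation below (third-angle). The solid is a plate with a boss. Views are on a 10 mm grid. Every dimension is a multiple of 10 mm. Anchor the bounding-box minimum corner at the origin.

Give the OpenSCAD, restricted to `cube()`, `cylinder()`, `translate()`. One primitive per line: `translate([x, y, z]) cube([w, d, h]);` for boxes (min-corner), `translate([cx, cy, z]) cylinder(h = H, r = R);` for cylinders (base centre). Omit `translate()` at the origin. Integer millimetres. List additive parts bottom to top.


cube([280, 170, 10]);
translate([60, 80, 10]) cylinder(h = 100, r = 50);
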